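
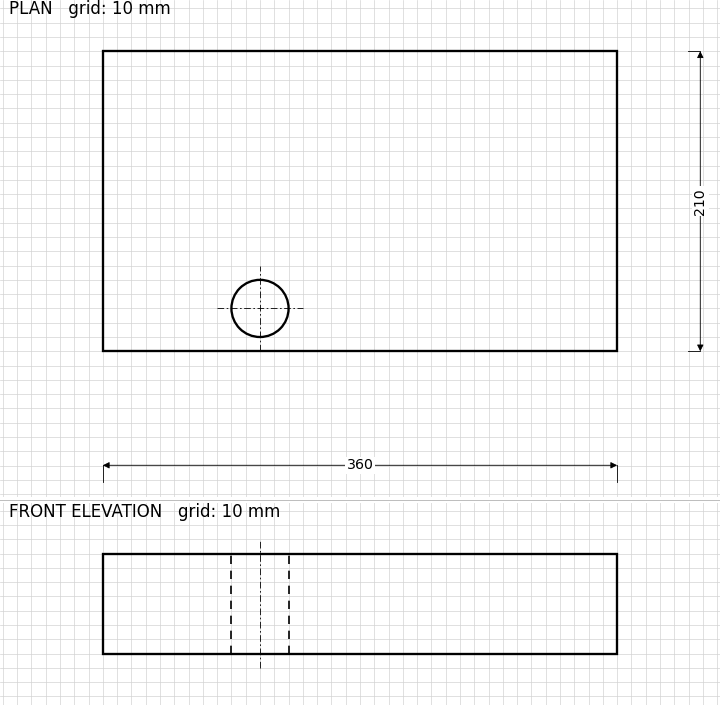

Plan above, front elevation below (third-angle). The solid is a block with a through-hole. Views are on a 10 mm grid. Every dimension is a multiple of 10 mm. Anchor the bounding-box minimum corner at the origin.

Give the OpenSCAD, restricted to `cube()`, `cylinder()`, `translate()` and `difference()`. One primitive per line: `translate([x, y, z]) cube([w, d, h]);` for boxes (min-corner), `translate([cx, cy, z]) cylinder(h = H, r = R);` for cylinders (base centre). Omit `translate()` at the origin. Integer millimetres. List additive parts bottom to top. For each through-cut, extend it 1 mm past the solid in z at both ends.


difference() {
  cube([360, 210, 70]);
  translate([110, 30, -1]) cylinder(h = 72, r = 20);
}


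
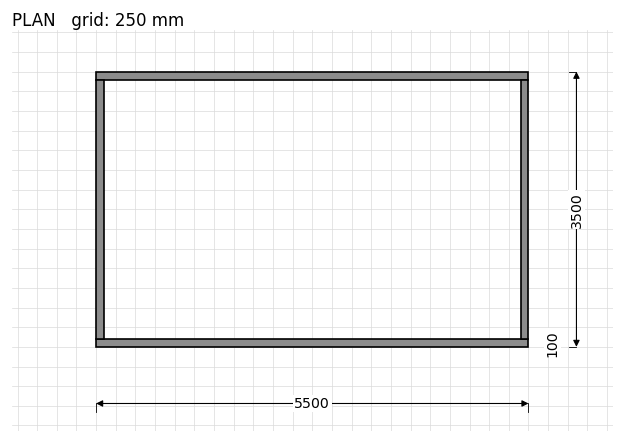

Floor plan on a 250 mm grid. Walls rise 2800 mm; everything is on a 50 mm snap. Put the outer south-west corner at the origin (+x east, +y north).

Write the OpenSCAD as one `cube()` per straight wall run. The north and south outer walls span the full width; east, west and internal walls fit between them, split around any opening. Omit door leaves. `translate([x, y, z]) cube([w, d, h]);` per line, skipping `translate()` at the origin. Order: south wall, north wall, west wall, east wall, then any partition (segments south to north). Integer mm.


cube([5500, 100, 2800]);
translate([0, 3400, 0]) cube([5500, 100, 2800]);
translate([0, 100, 0]) cube([100, 3300, 2800]);
translate([5400, 100, 0]) cube([100, 3300, 2800]);


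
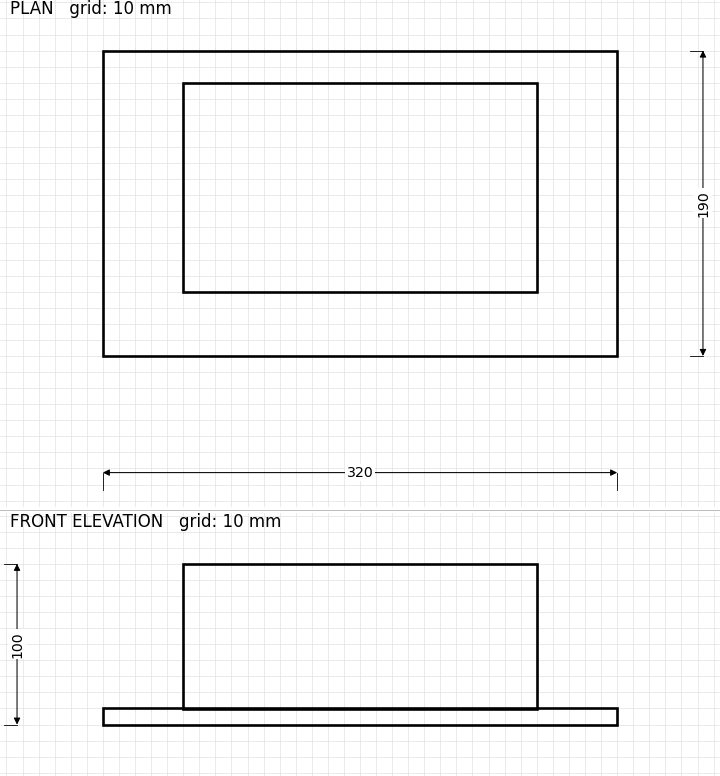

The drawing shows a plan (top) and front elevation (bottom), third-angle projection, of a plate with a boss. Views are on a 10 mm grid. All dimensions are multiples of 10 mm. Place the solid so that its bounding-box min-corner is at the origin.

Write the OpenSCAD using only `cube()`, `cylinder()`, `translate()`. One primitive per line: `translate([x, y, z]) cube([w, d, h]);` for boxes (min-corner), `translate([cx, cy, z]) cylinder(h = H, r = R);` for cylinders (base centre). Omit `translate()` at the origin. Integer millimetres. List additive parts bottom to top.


cube([320, 190, 10]);
translate([50, 40, 10]) cube([220, 130, 90]);


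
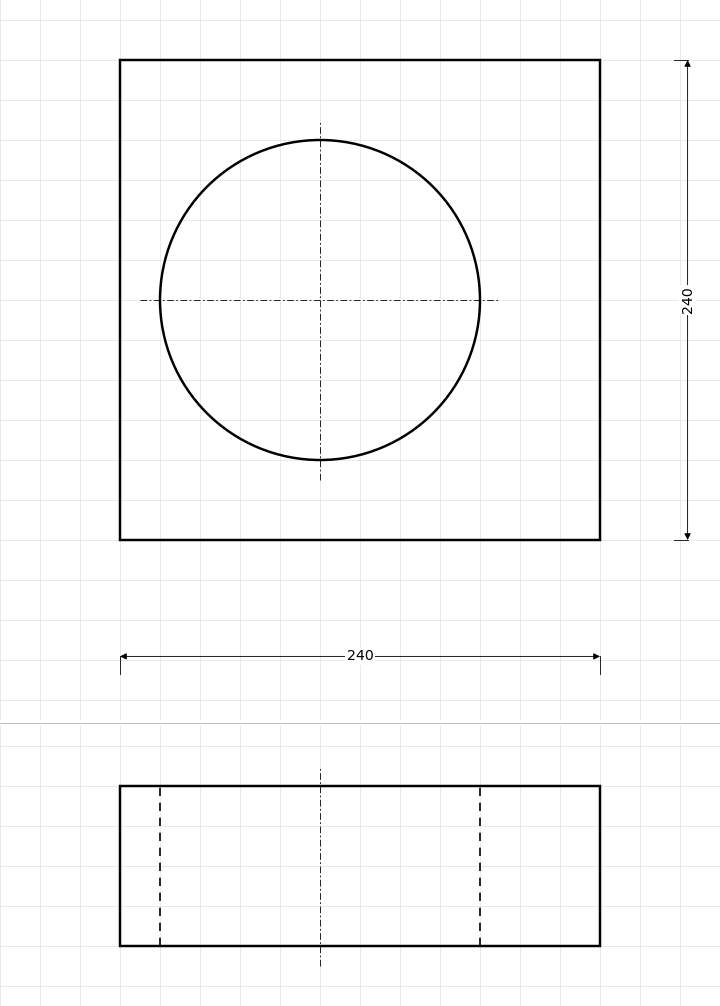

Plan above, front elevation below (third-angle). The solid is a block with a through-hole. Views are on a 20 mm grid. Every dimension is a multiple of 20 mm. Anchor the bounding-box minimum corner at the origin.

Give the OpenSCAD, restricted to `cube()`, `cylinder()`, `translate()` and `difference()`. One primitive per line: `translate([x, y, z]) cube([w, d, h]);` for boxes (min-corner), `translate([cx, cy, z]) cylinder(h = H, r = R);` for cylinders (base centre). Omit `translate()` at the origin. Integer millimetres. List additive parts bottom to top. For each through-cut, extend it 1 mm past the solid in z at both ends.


difference() {
  cube([240, 240, 80]);
  translate([100, 120, -1]) cylinder(h = 82, r = 80);
}


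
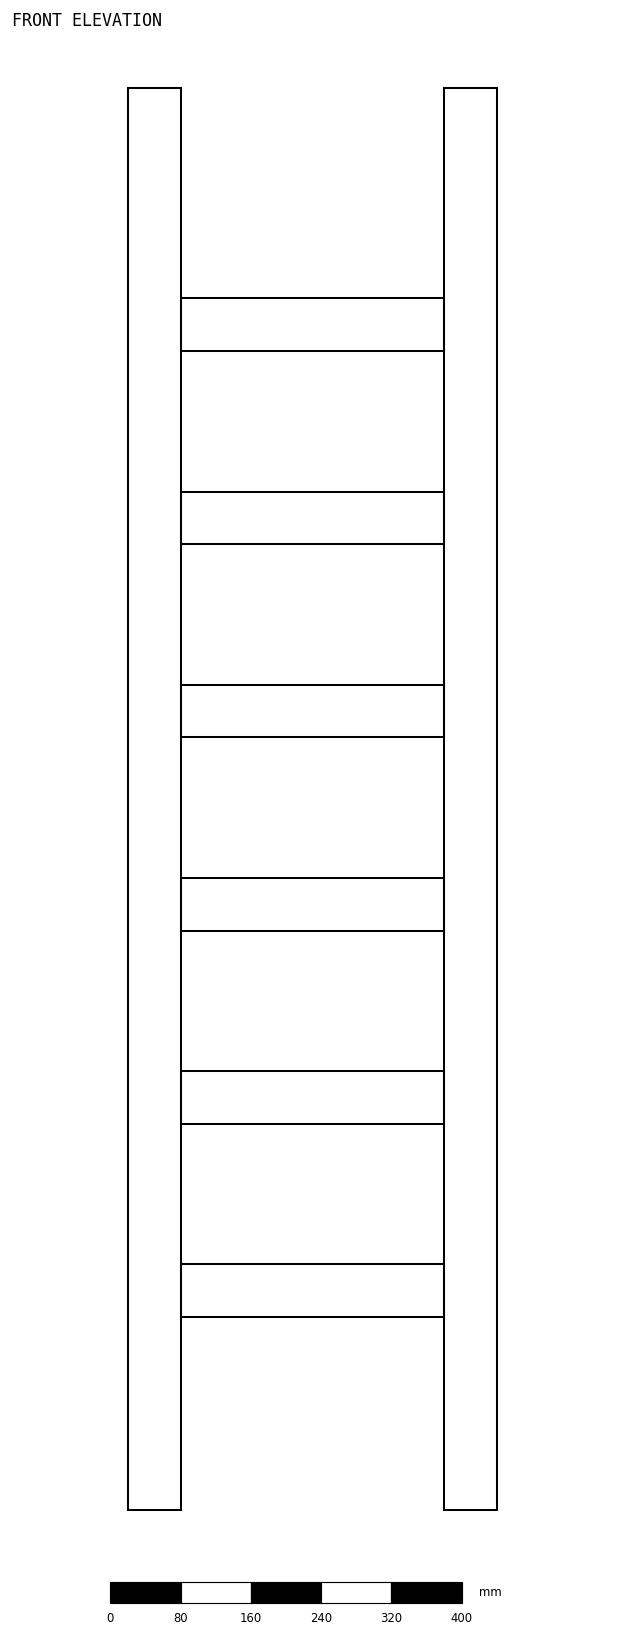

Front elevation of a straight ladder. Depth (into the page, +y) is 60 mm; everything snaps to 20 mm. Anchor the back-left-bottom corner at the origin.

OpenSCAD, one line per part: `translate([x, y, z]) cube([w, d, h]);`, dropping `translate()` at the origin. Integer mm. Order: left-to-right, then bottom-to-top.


cube([60, 60, 1620]);
translate([60, 0, 220]) cube([300, 60, 60]);
translate([60, 0, 440]) cube([300, 60, 60]);
translate([60, 0, 660]) cube([300, 60, 60]);
translate([60, 0, 880]) cube([300, 60, 60]);
translate([60, 0, 1100]) cube([300, 60, 60]);
translate([60, 0, 1320]) cube([300, 60, 60]);
translate([360, 0, 0]) cube([60, 60, 1620]);


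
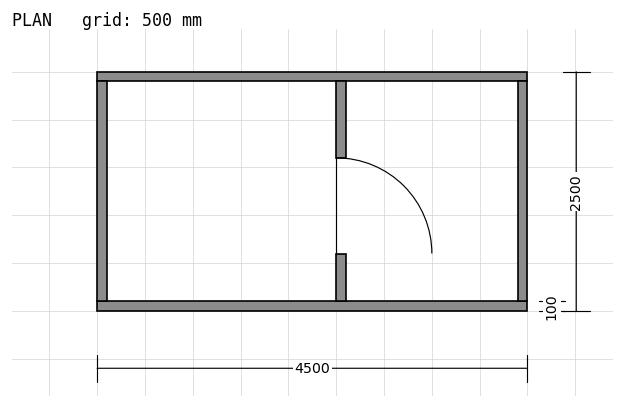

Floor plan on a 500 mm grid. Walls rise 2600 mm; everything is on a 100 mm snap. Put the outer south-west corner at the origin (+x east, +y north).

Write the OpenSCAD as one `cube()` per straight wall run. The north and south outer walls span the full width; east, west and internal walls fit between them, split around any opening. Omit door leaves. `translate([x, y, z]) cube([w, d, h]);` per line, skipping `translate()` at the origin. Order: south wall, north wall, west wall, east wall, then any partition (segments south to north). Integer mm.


cube([4500, 100, 2600]);
translate([0, 2400, 0]) cube([4500, 100, 2600]);
translate([0, 100, 0]) cube([100, 2300, 2600]);
translate([4400, 100, 0]) cube([100, 2300, 2600]);
translate([2500, 100, 0]) cube([100, 500, 2600]);
translate([2500, 1600, 0]) cube([100, 800, 2600]);


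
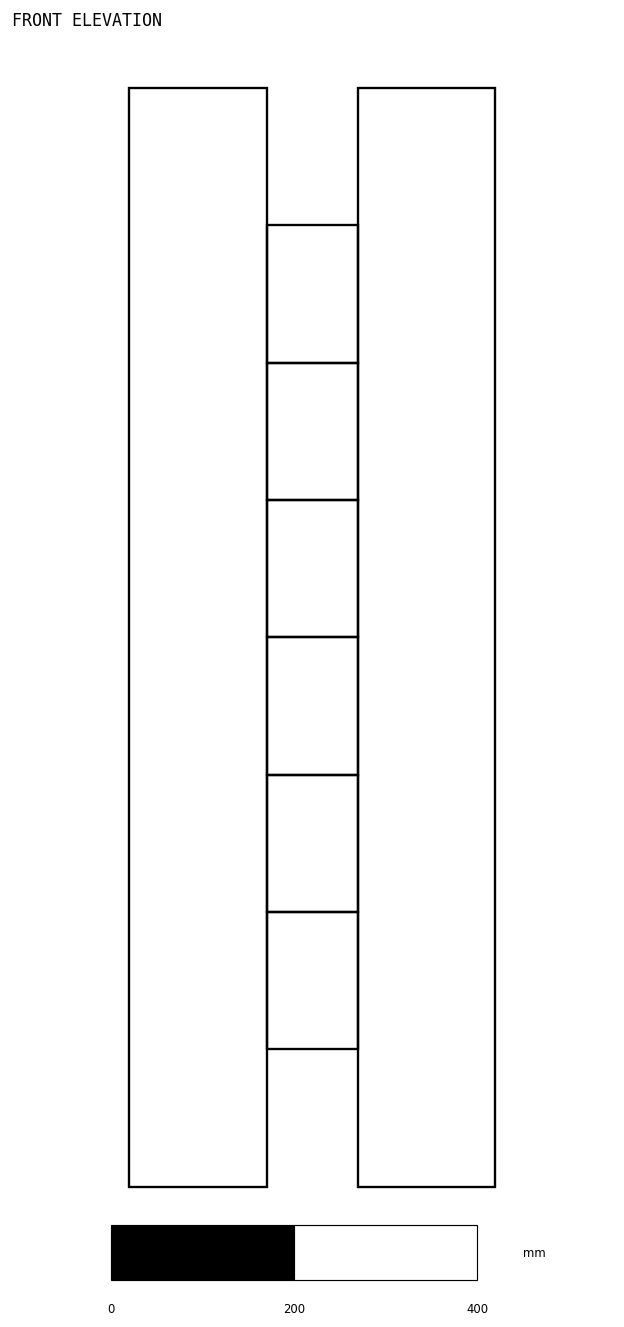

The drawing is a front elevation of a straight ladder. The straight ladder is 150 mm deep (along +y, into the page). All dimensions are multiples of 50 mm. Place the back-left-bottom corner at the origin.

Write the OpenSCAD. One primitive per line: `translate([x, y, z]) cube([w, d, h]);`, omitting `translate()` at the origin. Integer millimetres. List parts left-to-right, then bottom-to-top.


cube([150, 150, 1200]);
translate([150, 0, 150]) cube([100, 150, 150]);
translate([150, 0, 300]) cube([100, 150, 150]);
translate([150, 0, 450]) cube([100, 150, 150]);
translate([150, 0, 600]) cube([100, 150, 150]);
translate([150, 0, 750]) cube([100, 150, 150]);
translate([150, 0, 900]) cube([100, 150, 150]);
translate([250, 0, 0]) cube([150, 150, 1200]);


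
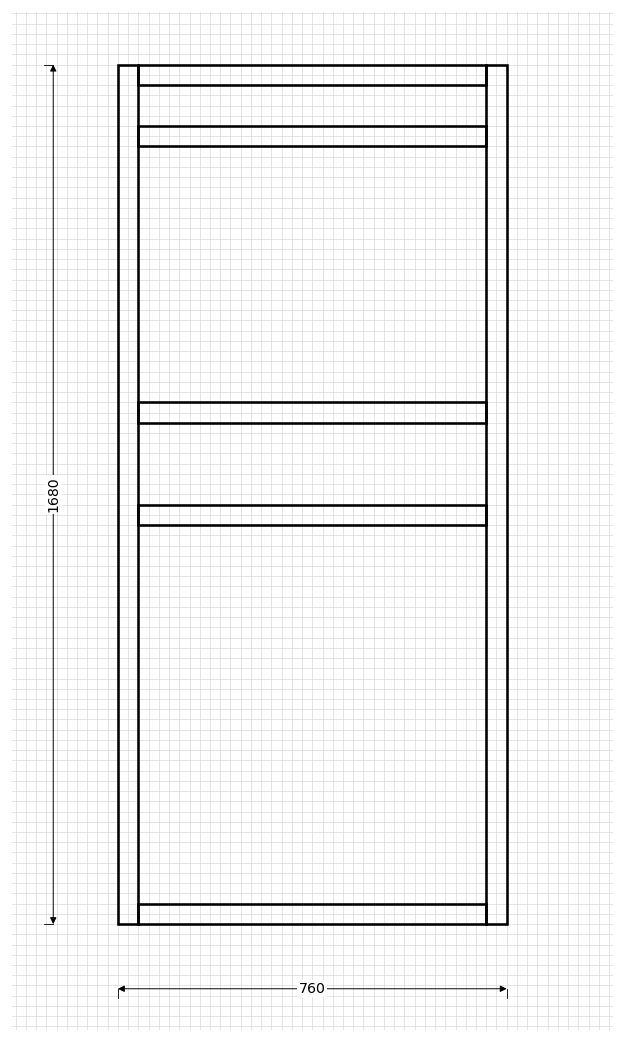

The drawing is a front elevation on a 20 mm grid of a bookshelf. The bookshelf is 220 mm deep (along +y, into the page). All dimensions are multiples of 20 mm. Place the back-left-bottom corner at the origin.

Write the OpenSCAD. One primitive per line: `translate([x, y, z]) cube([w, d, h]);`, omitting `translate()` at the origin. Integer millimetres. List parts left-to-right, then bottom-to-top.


cube([40, 220, 1680]);
translate([40, 0, 0]) cube([680, 220, 40]);
translate([40, 0, 780]) cube([680, 220, 40]);
translate([40, 0, 980]) cube([680, 220, 40]);
translate([40, 0, 1520]) cube([680, 220, 40]);
translate([40, 0, 1640]) cube([680, 220, 40]);
translate([720, 0, 0]) cube([40, 220, 1680]);


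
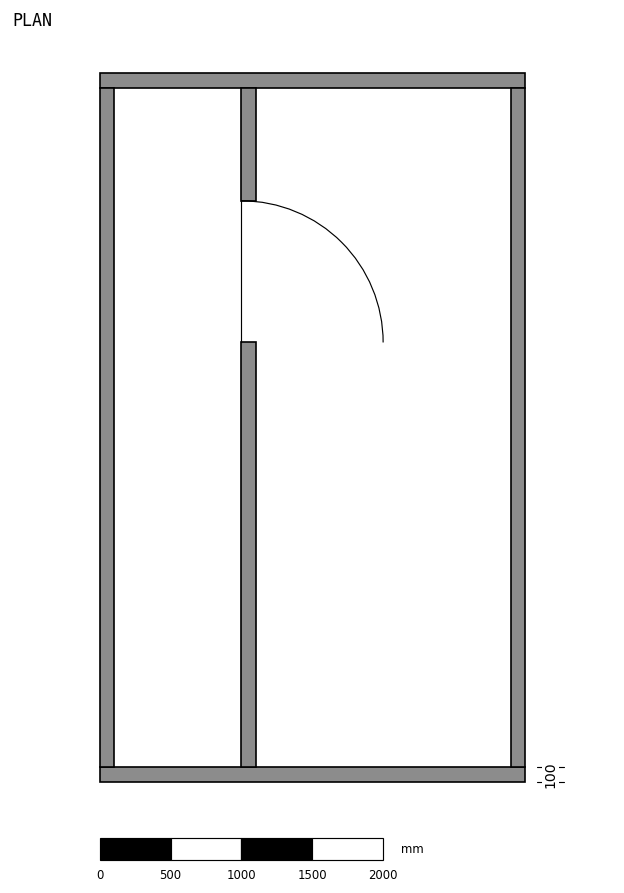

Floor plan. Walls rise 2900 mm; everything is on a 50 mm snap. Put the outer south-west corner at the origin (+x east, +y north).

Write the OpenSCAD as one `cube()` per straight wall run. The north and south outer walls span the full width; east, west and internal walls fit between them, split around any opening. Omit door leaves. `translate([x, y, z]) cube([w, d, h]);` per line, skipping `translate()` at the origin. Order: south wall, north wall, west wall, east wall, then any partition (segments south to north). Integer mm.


cube([3000, 100, 2900]);
translate([0, 4900, 0]) cube([3000, 100, 2900]);
translate([0, 100, 0]) cube([100, 4800, 2900]);
translate([2900, 100, 0]) cube([100, 4800, 2900]);
translate([1000, 100, 0]) cube([100, 3000, 2900]);
translate([1000, 4100, 0]) cube([100, 800, 2900]);


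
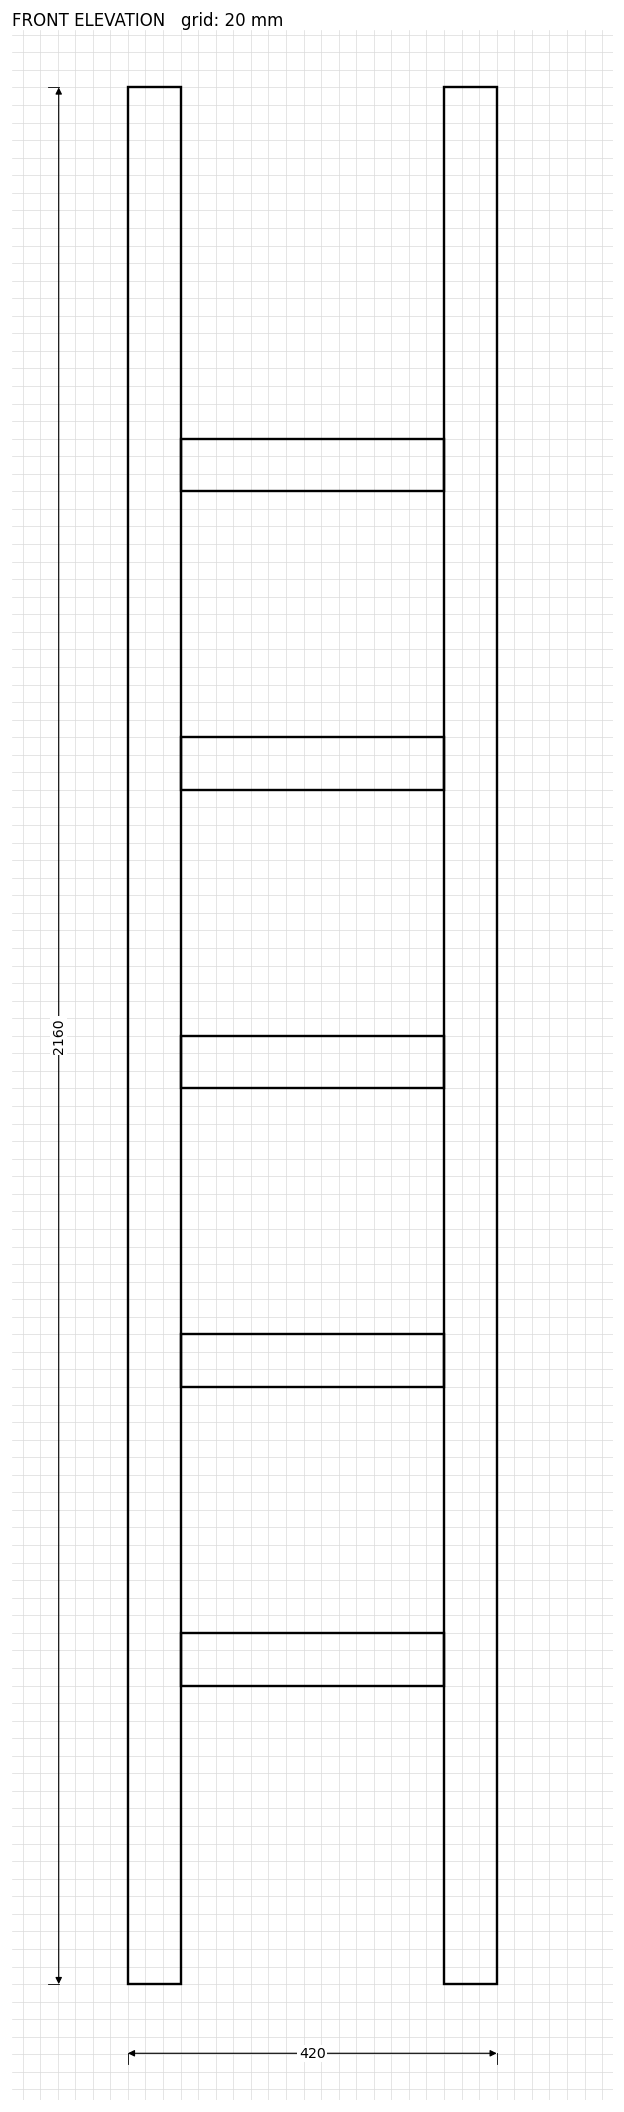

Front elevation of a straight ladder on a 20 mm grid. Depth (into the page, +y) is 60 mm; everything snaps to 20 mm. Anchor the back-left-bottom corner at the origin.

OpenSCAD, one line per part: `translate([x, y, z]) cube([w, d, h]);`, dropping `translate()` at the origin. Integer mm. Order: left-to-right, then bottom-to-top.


cube([60, 60, 2160]);
translate([60, 0, 340]) cube([300, 60, 60]);
translate([60, 0, 680]) cube([300, 60, 60]);
translate([60, 0, 1020]) cube([300, 60, 60]);
translate([60, 0, 1360]) cube([300, 60, 60]);
translate([60, 0, 1700]) cube([300, 60, 60]);
translate([360, 0, 0]) cube([60, 60, 2160]);


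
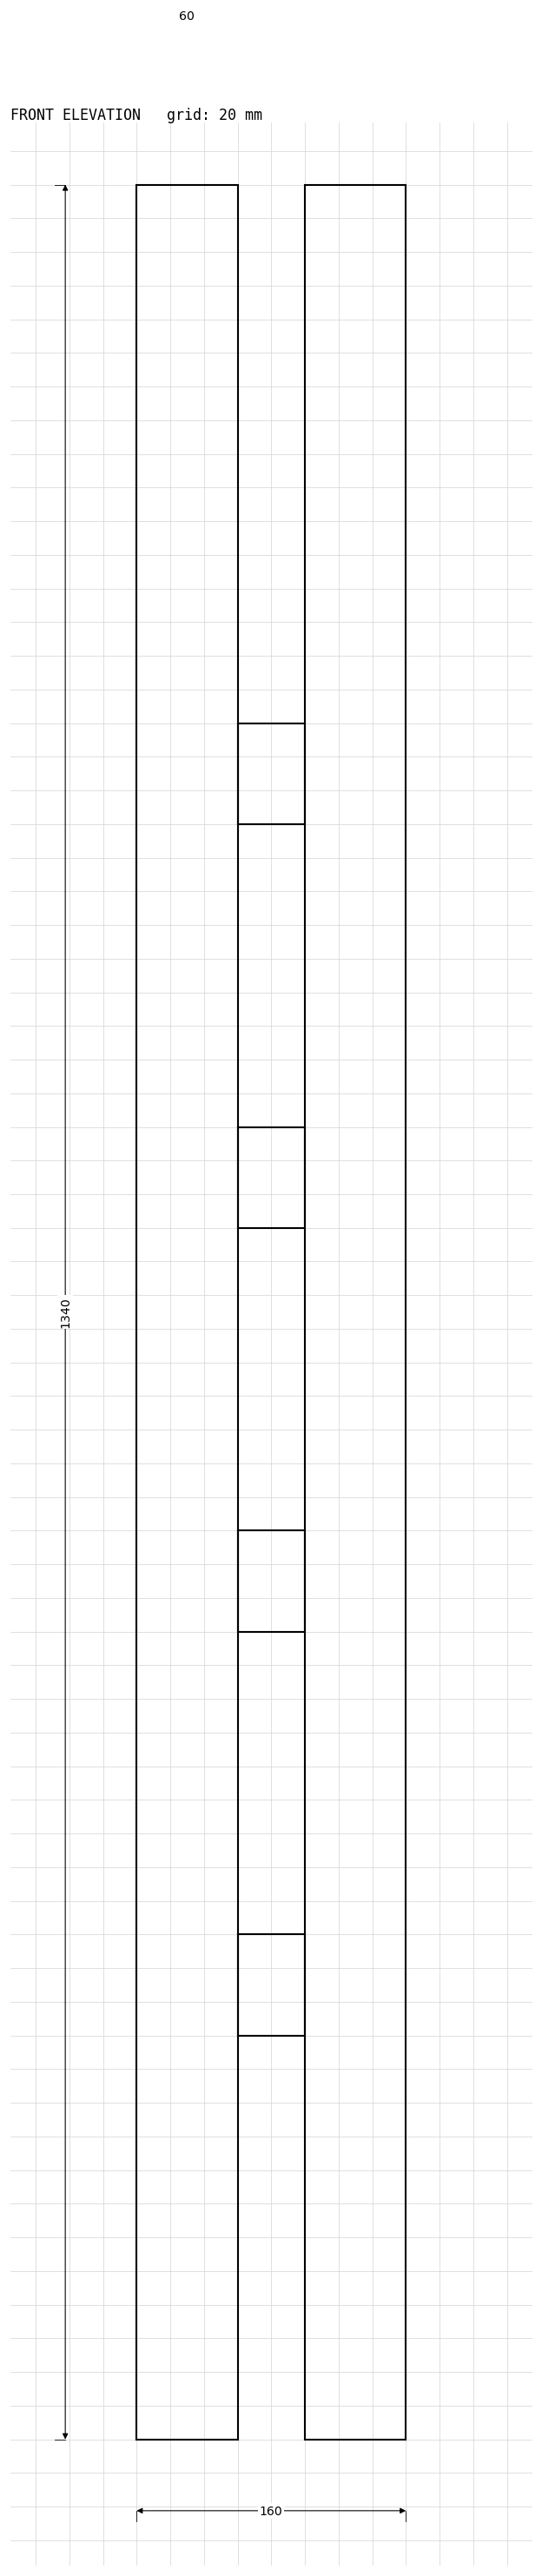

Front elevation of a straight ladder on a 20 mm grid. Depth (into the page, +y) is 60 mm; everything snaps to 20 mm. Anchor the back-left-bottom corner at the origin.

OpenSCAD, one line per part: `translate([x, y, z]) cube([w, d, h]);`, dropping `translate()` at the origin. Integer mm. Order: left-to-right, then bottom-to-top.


cube([60, 60, 1340]);
translate([60, 0, 240]) cube([40, 60, 60]);
translate([60, 0, 480]) cube([40, 60, 60]);
translate([60, 0, 720]) cube([40, 60, 60]);
translate([60, 0, 960]) cube([40, 60, 60]);
translate([100, 0, 0]) cube([60, 60, 1340]);


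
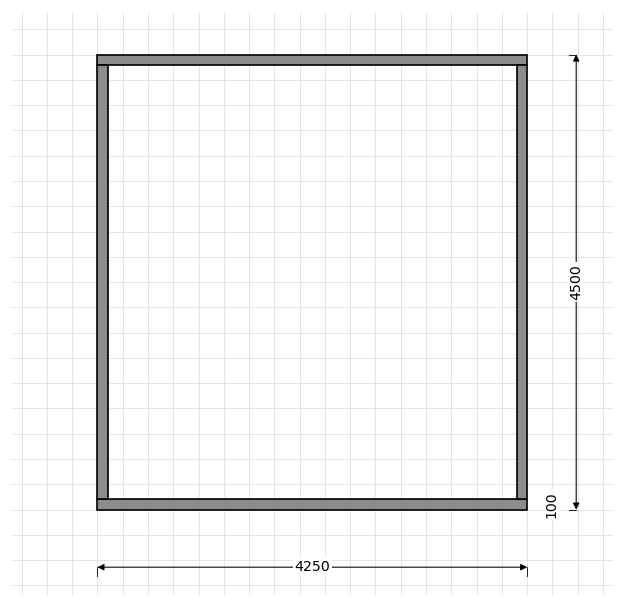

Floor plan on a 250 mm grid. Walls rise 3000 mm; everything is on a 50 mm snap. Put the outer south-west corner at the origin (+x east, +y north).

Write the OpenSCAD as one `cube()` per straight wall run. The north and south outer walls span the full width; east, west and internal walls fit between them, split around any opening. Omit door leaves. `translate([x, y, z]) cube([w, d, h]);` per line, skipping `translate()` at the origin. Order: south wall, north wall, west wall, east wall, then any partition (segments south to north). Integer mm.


cube([4250, 100, 3000]);
translate([0, 4400, 0]) cube([4250, 100, 3000]);
translate([0, 100, 0]) cube([100, 4300, 3000]);
translate([4150, 100, 0]) cube([100, 4300, 3000]);


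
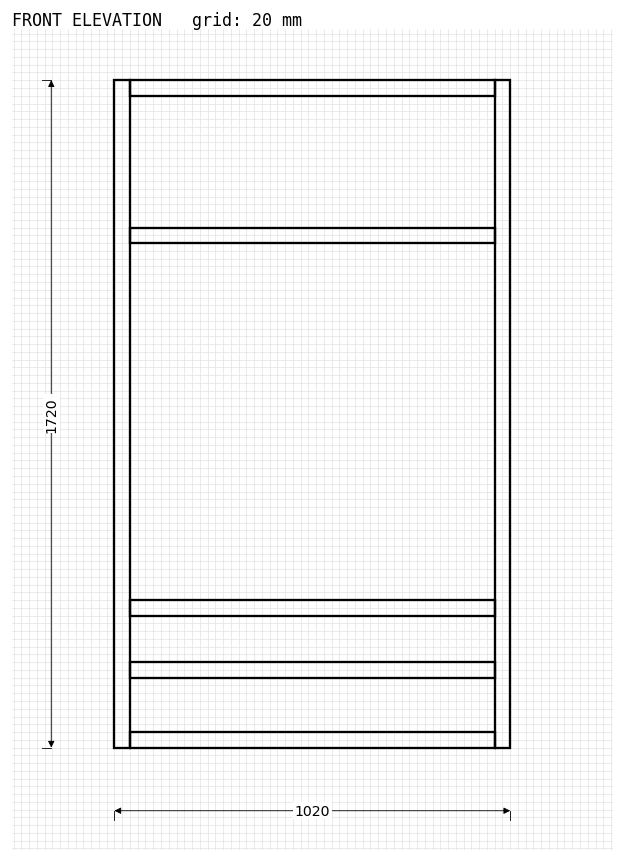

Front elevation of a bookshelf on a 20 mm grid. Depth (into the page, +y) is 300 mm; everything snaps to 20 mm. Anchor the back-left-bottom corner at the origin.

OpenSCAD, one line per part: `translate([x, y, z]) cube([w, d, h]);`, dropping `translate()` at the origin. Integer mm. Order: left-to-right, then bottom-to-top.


cube([40, 300, 1720]);
translate([40, 0, 0]) cube([940, 300, 40]);
translate([40, 0, 180]) cube([940, 300, 40]);
translate([40, 0, 340]) cube([940, 300, 40]);
translate([40, 0, 1300]) cube([940, 300, 40]);
translate([40, 0, 1680]) cube([940, 300, 40]);
translate([980, 0, 0]) cube([40, 300, 1720]);


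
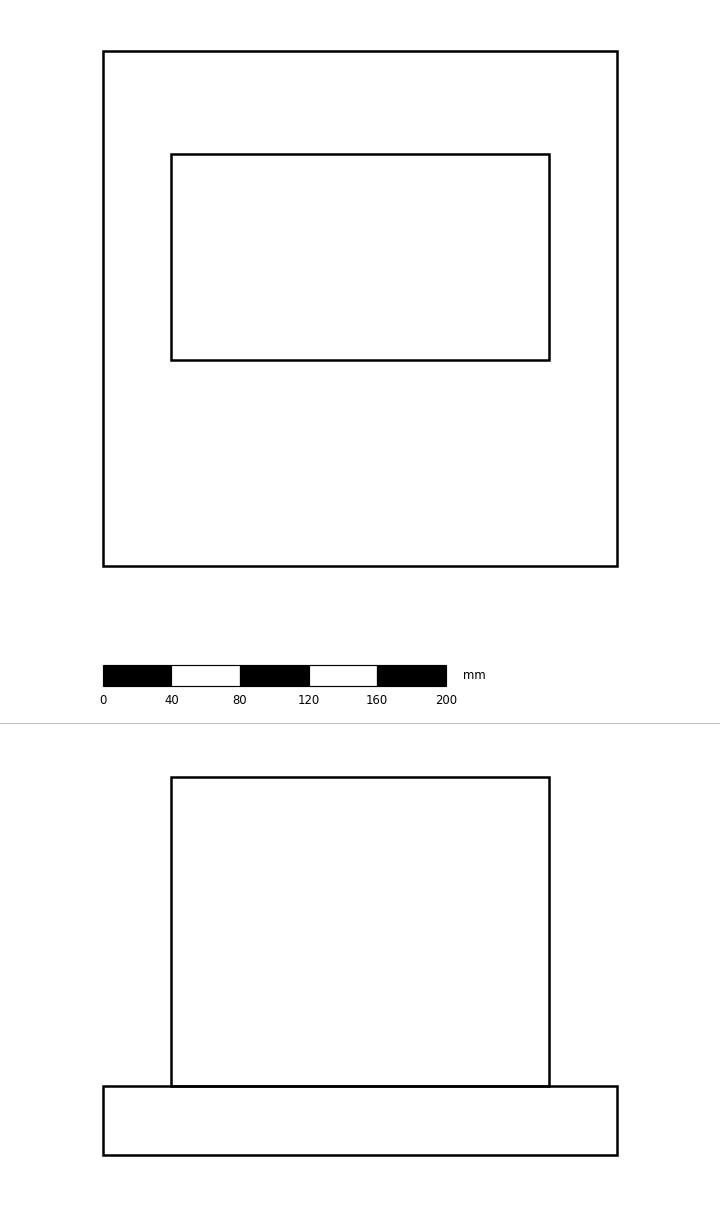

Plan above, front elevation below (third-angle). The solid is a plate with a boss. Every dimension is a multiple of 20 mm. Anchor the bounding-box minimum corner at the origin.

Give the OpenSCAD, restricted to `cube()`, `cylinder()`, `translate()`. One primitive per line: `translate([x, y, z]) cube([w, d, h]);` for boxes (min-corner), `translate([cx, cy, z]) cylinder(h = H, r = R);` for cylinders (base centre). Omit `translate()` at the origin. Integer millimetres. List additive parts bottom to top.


cube([300, 300, 40]);
translate([40, 120, 40]) cube([220, 120, 180]);


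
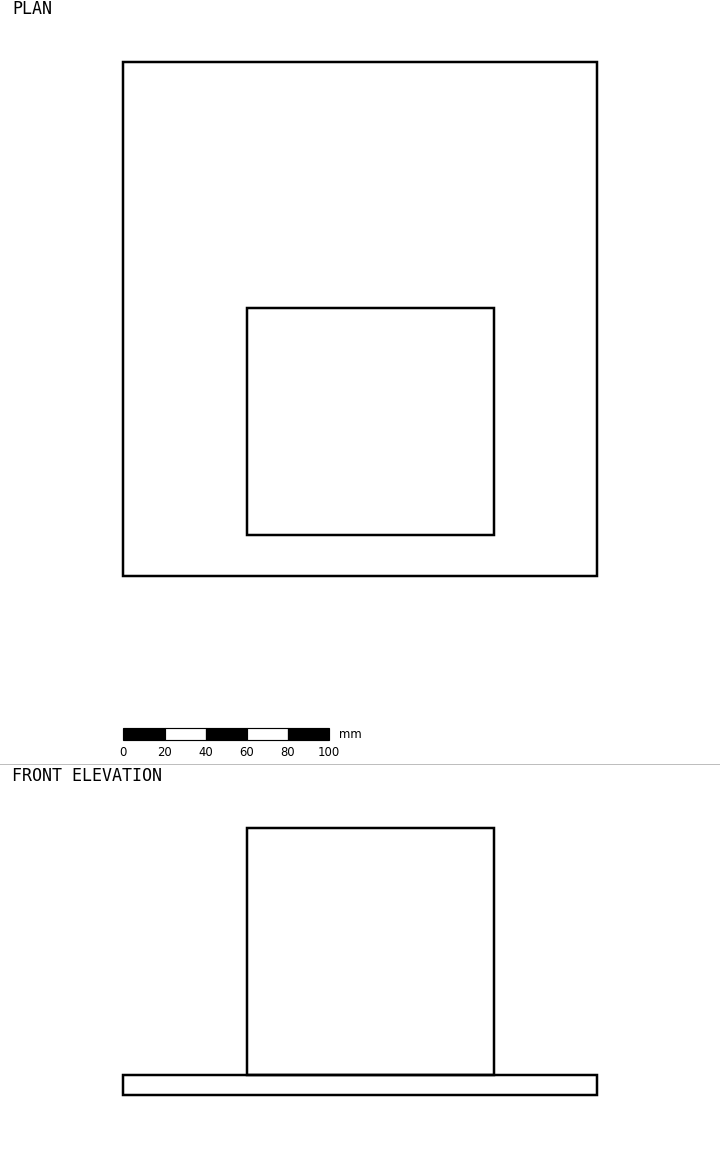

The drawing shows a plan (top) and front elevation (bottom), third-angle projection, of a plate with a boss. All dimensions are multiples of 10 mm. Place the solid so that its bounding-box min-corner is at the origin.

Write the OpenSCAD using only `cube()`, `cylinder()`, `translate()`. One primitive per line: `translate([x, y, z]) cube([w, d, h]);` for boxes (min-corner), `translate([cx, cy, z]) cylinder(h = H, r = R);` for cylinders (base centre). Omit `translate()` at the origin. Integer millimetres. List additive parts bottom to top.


cube([230, 250, 10]);
translate([60, 20, 10]) cube([120, 110, 120]);


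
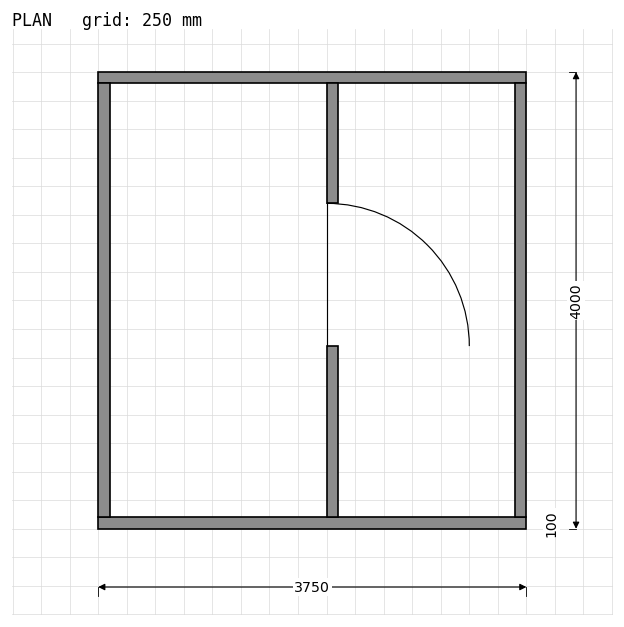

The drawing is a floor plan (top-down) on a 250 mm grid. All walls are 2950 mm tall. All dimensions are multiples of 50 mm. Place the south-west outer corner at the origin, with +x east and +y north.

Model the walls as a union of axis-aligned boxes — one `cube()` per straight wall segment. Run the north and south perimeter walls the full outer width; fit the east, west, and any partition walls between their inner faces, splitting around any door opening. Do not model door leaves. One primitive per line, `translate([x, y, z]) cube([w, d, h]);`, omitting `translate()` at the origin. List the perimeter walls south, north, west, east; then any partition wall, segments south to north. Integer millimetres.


cube([3750, 100, 2950]);
translate([0, 3900, 0]) cube([3750, 100, 2950]);
translate([0, 100, 0]) cube([100, 3800, 2950]);
translate([3650, 100, 0]) cube([100, 3800, 2950]);
translate([2000, 100, 0]) cube([100, 1500, 2950]);
translate([2000, 2850, 0]) cube([100, 1050, 2950]);


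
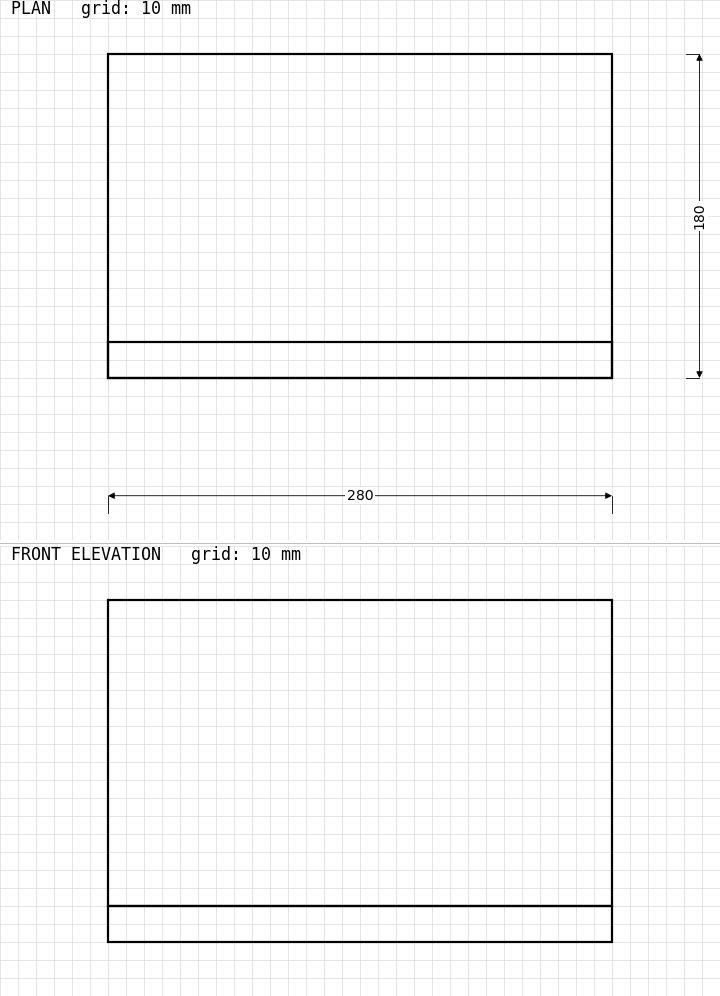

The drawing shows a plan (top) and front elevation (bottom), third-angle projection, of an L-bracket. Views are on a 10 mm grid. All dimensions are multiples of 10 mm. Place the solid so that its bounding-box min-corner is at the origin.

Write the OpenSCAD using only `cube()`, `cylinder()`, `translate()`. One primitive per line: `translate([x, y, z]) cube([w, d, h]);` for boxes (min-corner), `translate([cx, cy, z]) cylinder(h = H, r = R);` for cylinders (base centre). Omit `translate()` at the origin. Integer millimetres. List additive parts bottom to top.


cube([280, 180, 20]);
translate([0, 0, 20]) cube([280, 20, 170]);


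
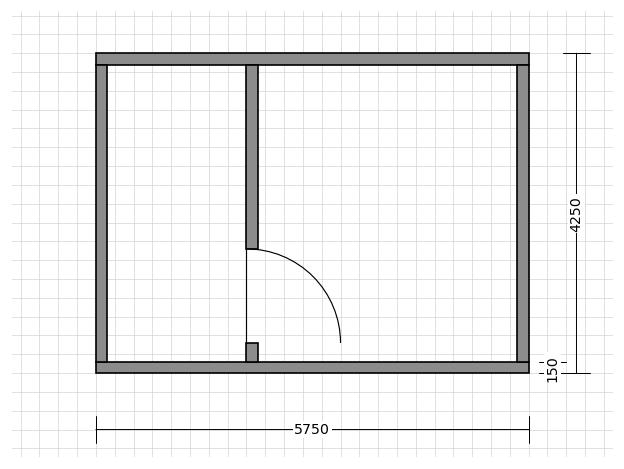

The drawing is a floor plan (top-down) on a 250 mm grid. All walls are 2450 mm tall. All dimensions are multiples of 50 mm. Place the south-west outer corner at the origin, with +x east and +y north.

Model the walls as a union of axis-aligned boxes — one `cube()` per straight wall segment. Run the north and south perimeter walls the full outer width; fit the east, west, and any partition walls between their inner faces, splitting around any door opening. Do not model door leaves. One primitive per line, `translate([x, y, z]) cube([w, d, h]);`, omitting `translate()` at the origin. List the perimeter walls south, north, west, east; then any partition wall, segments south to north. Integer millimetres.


cube([5750, 150, 2450]);
translate([0, 4100, 0]) cube([5750, 150, 2450]);
translate([0, 150, 0]) cube([150, 3950, 2450]);
translate([5600, 150, 0]) cube([150, 3950, 2450]);
translate([2000, 150, 0]) cube([150, 250, 2450]);
translate([2000, 1650, 0]) cube([150, 2450, 2450]);


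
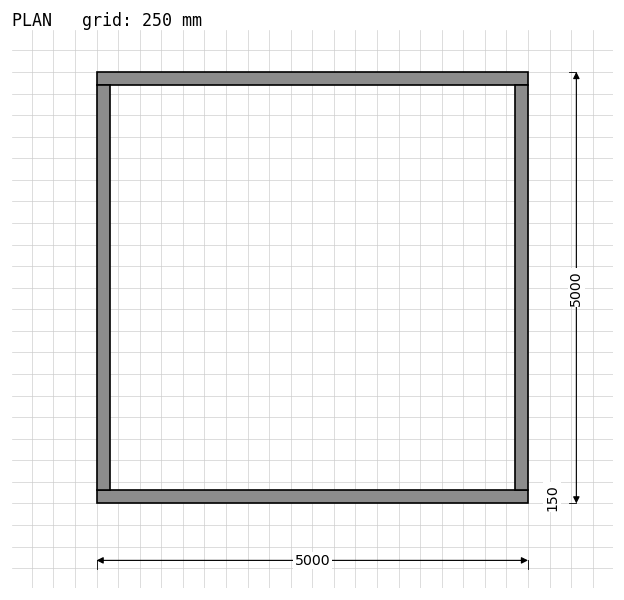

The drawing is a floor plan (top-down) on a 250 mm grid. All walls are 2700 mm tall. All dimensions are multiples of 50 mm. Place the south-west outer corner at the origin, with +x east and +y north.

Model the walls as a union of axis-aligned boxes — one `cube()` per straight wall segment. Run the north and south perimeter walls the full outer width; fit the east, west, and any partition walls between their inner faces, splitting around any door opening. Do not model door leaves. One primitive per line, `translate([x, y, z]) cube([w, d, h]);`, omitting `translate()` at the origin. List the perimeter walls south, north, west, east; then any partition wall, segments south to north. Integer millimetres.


cube([5000, 150, 2700]);
translate([0, 4850, 0]) cube([5000, 150, 2700]);
translate([0, 150, 0]) cube([150, 4700, 2700]);
translate([4850, 150, 0]) cube([150, 4700, 2700]);


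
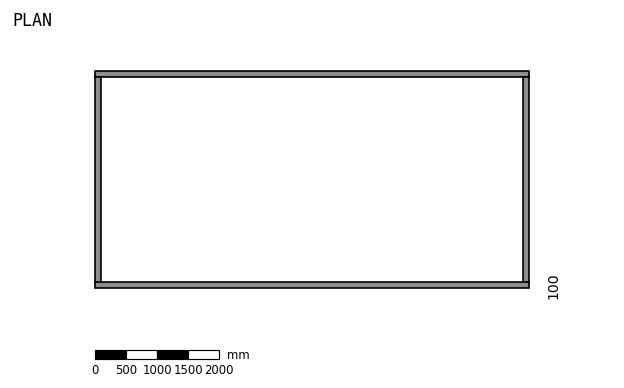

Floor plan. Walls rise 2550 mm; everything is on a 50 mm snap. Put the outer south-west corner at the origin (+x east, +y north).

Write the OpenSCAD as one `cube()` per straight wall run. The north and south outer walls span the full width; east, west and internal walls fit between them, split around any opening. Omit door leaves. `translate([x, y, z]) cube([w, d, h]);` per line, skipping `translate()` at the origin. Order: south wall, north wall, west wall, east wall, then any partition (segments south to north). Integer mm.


cube([7000, 100, 2550]);
translate([0, 3400, 0]) cube([7000, 100, 2550]);
translate([0, 100, 0]) cube([100, 3300, 2550]);
translate([6900, 100, 0]) cube([100, 3300, 2550]);


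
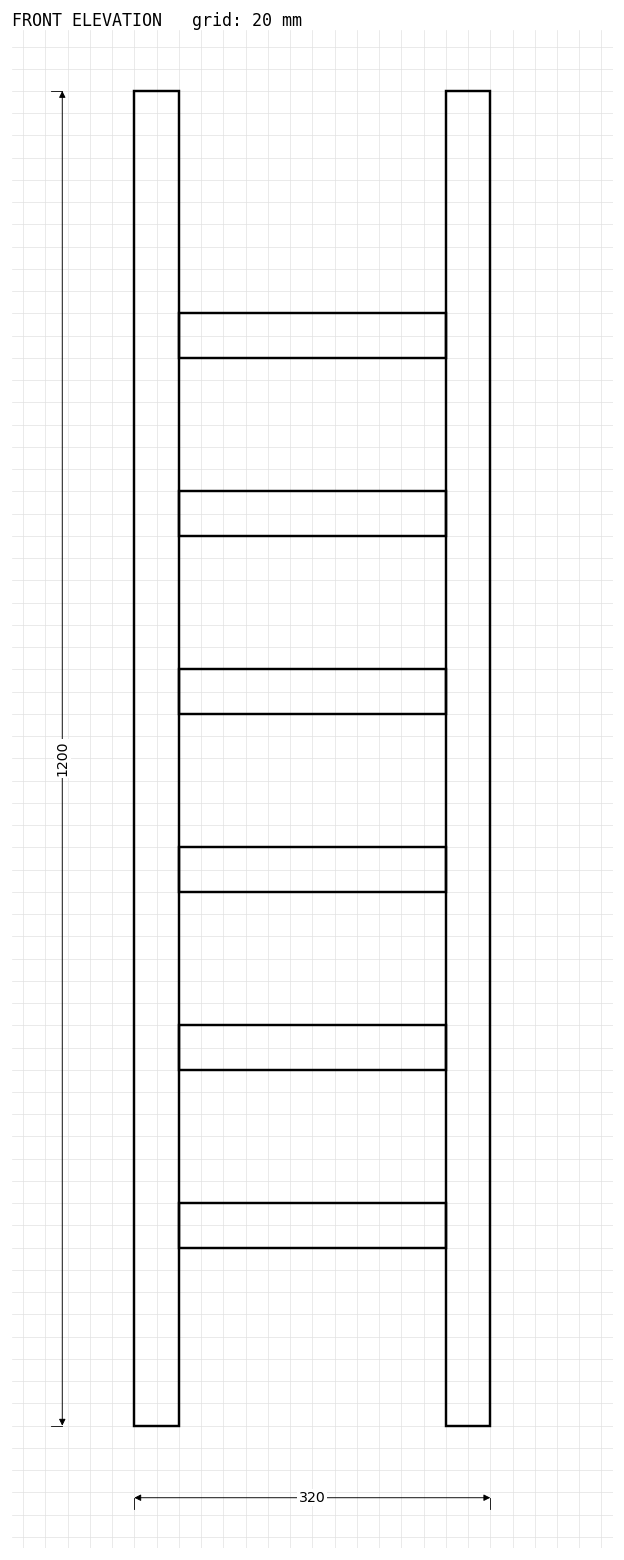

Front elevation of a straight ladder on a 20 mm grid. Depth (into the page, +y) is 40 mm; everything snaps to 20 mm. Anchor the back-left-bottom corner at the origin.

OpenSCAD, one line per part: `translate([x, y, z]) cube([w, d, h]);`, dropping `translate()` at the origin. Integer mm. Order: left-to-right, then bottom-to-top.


cube([40, 40, 1200]);
translate([40, 0, 160]) cube([240, 40, 40]);
translate([40, 0, 320]) cube([240, 40, 40]);
translate([40, 0, 480]) cube([240, 40, 40]);
translate([40, 0, 640]) cube([240, 40, 40]);
translate([40, 0, 800]) cube([240, 40, 40]);
translate([40, 0, 960]) cube([240, 40, 40]);
translate([280, 0, 0]) cube([40, 40, 1200]);


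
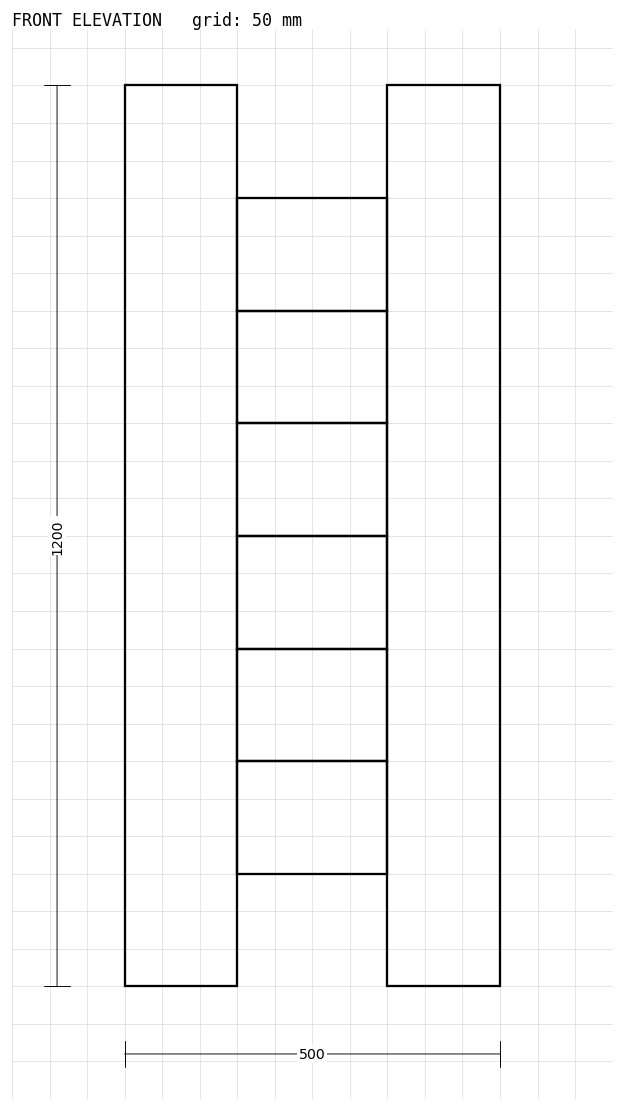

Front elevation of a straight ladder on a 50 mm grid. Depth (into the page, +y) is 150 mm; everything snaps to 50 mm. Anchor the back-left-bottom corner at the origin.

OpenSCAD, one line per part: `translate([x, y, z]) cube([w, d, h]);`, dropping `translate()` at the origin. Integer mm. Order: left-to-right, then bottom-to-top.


cube([150, 150, 1200]);
translate([150, 0, 150]) cube([200, 150, 150]);
translate([150, 0, 300]) cube([200, 150, 150]);
translate([150, 0, 450]) cube([200, 150, 150]);
translate([150, 0, 600]) cube([200, 150, 150]);
translate([150, 0, 750]) cube([200, 150, 150]);
translate([150, 0, 900]) cube([200, 150, 150]);
translate([350, 0, 0]) cube([150, 150, 1200]);


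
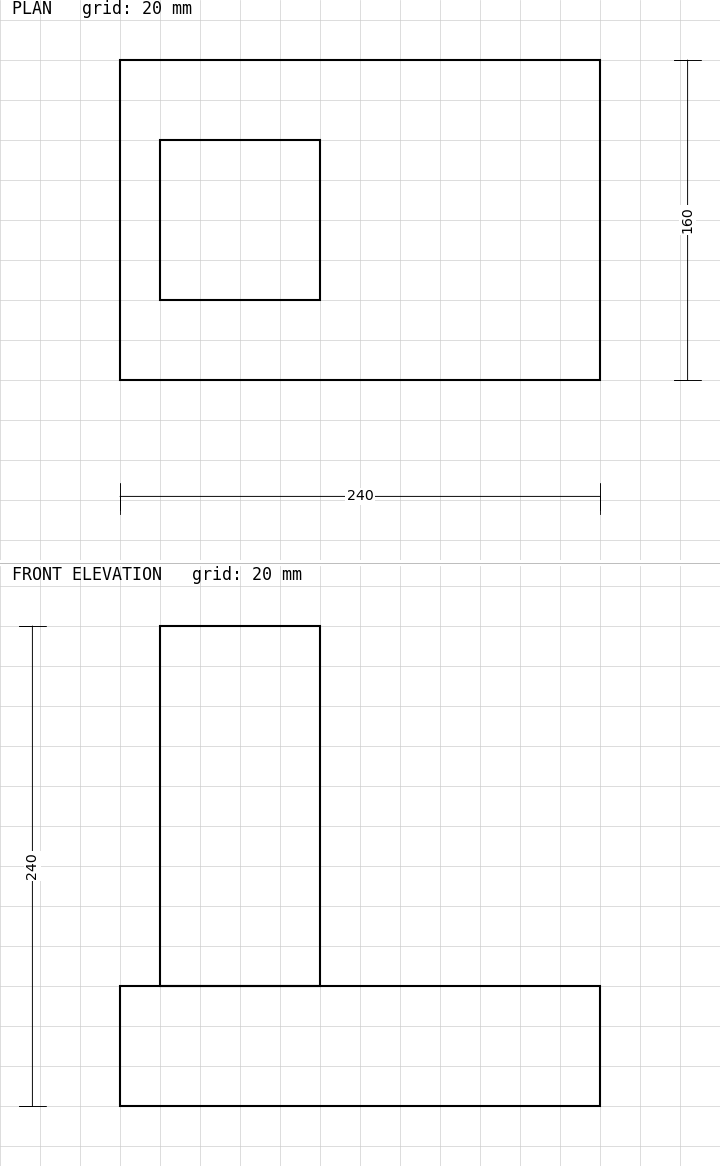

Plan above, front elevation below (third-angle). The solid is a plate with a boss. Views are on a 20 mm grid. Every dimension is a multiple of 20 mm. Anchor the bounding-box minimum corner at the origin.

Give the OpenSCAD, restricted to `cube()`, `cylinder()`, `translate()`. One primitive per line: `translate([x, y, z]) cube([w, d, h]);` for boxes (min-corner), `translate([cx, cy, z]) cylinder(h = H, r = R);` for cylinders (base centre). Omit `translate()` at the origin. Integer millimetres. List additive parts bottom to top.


cube([240, 160, 60]);
translate([20, 40, 60]) cube([80, 80, 180]);


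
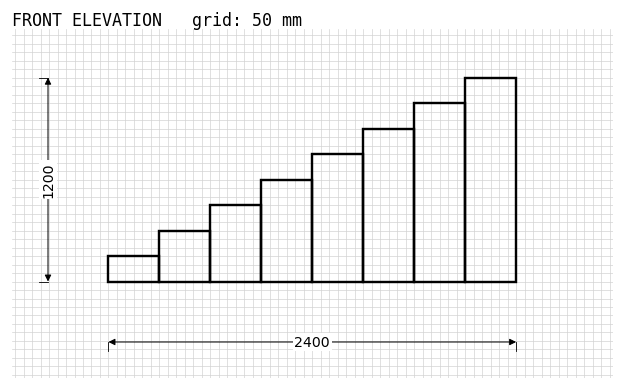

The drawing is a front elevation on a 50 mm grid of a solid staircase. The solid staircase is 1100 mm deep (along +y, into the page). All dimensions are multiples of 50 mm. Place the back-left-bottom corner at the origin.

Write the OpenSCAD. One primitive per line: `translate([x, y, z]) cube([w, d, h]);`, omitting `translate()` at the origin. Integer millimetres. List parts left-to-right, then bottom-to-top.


cube([300, 1100, 150]);
translate([300, 0, 0]) cube([300, 1100, 300]);
translate([600, 0, 0]) cube([300, 1100, 450]);
translate([900, 0, 0]) cube([300, 1100, 600]);
translate([1200, 0, 0]) cube([300, 1100, 750]);
translate([1500, 0, 0]) cube([300, 1100, 900]);
translate([1800, 0, 0]) cube([300, 1100, 1050]);
translate([2100, 0, 0]) cube([300, 1100, 1200]);


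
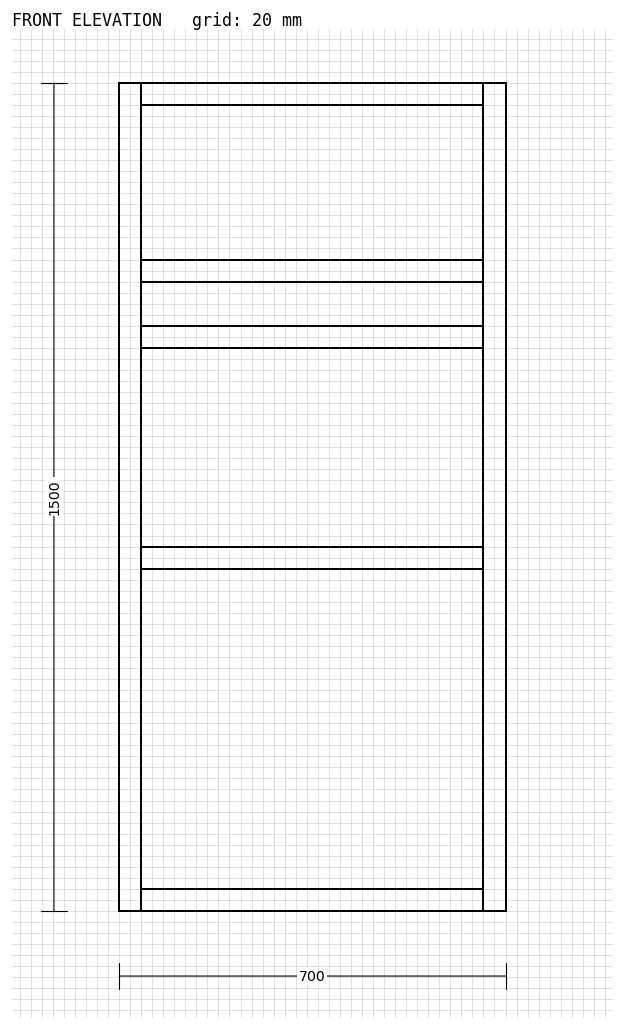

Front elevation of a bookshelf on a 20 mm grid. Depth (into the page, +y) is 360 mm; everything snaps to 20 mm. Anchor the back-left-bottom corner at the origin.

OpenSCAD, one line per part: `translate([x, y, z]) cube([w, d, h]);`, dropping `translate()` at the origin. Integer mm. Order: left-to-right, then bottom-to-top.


cube([40, 360, 1500]);
translate([40, 0, 0]) cube([620, 360, 40]);
translate([40, 0, 620]) cube([620, 360, 40]);
translate([40, 0, 1020]) cube([620, 360, 40]);
translate([40, 0, 1140]) cube([620, 360, 40]);
translate([40, 0, 1460]) cube([620, 360, 40]);
translate([660, 0, 0]) cube([40, 360, 1500]);


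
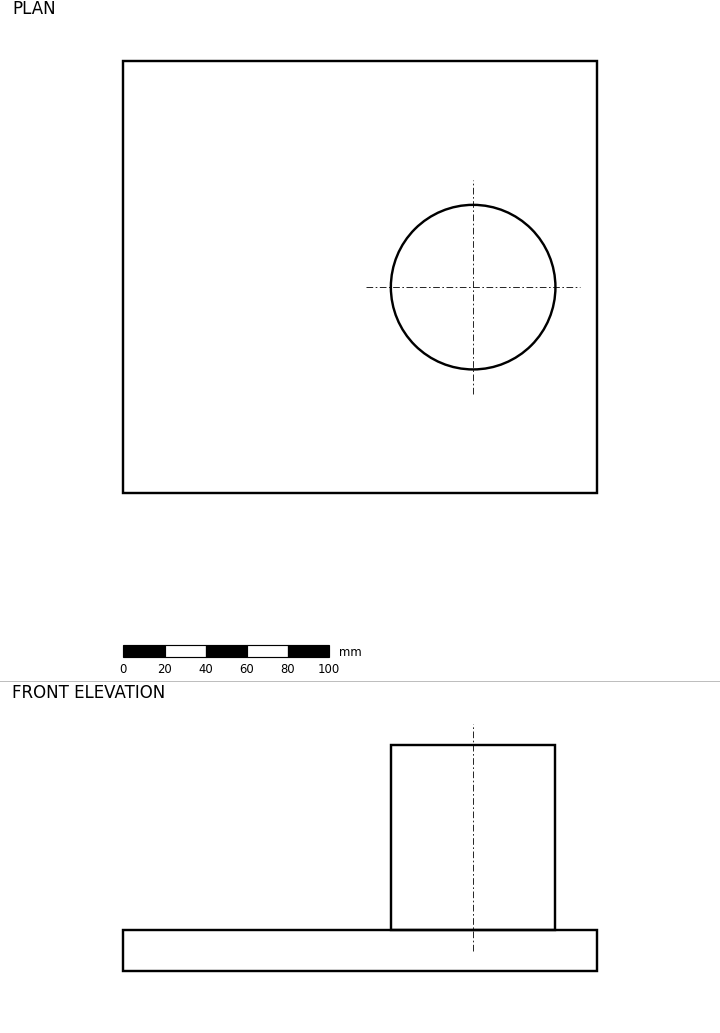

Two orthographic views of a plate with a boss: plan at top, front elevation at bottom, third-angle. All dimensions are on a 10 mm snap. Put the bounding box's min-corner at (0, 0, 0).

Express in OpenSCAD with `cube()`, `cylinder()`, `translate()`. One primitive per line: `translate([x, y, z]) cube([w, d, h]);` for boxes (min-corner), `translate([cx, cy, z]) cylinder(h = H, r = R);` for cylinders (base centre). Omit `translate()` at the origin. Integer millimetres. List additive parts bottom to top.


cube([230, 210, 20]);
translate([170, 100, 20]) cylinder(h = 90, r = 40);


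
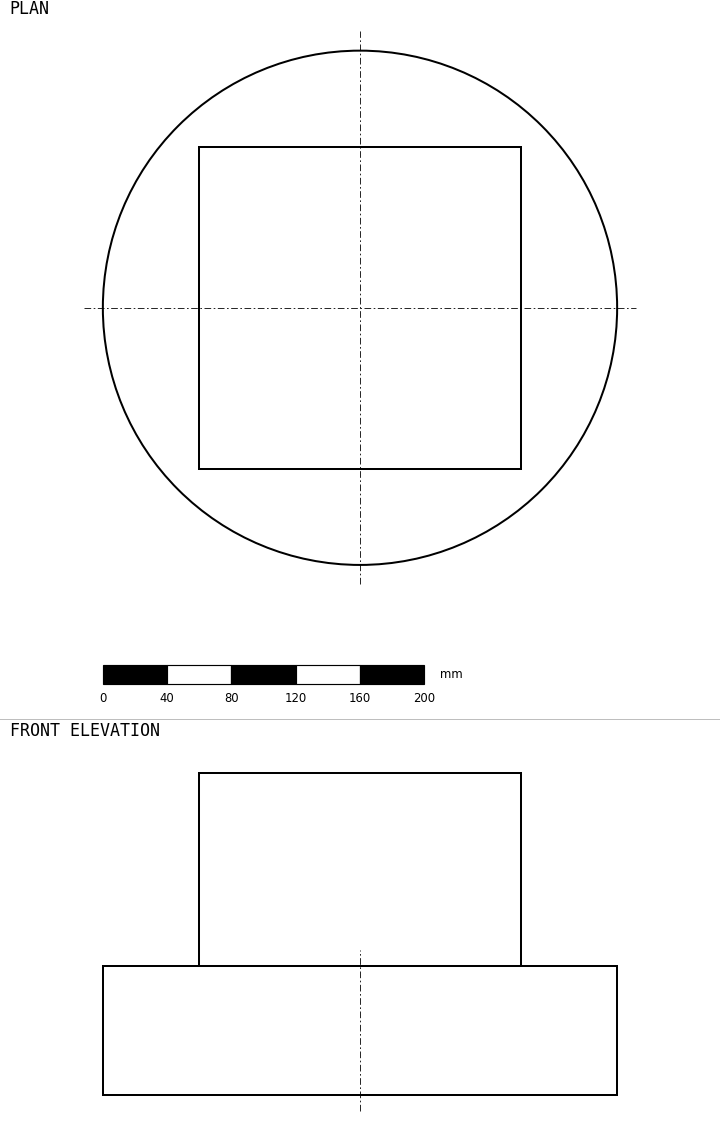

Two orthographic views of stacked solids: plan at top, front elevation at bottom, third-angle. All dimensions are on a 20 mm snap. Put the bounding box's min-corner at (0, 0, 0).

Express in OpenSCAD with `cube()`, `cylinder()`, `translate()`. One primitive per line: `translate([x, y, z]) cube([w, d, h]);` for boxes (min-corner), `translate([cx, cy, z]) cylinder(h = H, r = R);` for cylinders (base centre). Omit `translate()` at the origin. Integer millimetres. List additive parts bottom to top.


translate([160, 160, 0]) cylinder(h = 80, r = 160);
translate([60, 60, 80]) cube([200, 200, 120]);


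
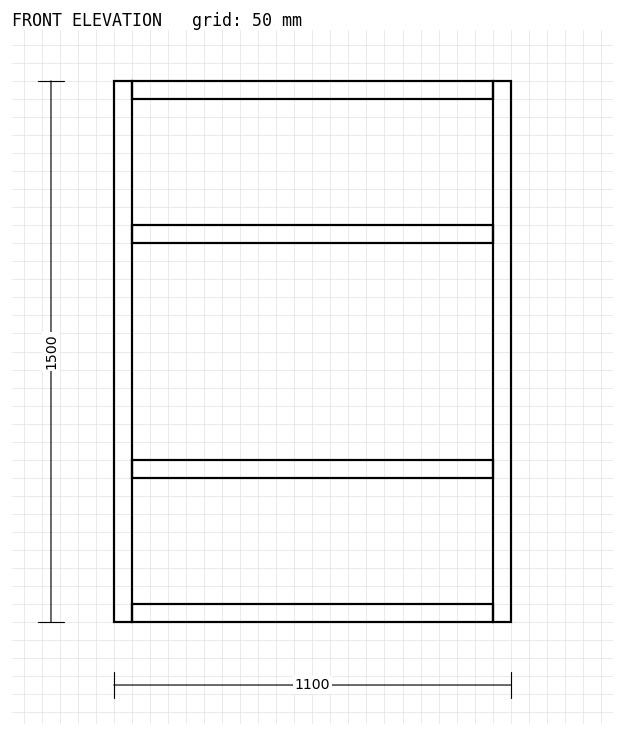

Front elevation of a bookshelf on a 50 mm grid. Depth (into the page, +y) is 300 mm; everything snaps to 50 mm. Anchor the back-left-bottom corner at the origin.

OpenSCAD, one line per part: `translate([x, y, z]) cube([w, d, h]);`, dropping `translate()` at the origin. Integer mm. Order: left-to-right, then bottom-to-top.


cube([50, 300, 1500]);
translate([50, 0, 0]) cube([1000, 300, 50]);
translate([50, 0, 400]) cube([1000, 300, 50]);
translate([50, 0, 1050]) cube([1000, 300, 50]);
translate([50, 0, 1450]) cube([1000, 300, 50]);
translate([1050, 0, 0]) cube([50, 300, 1500]);


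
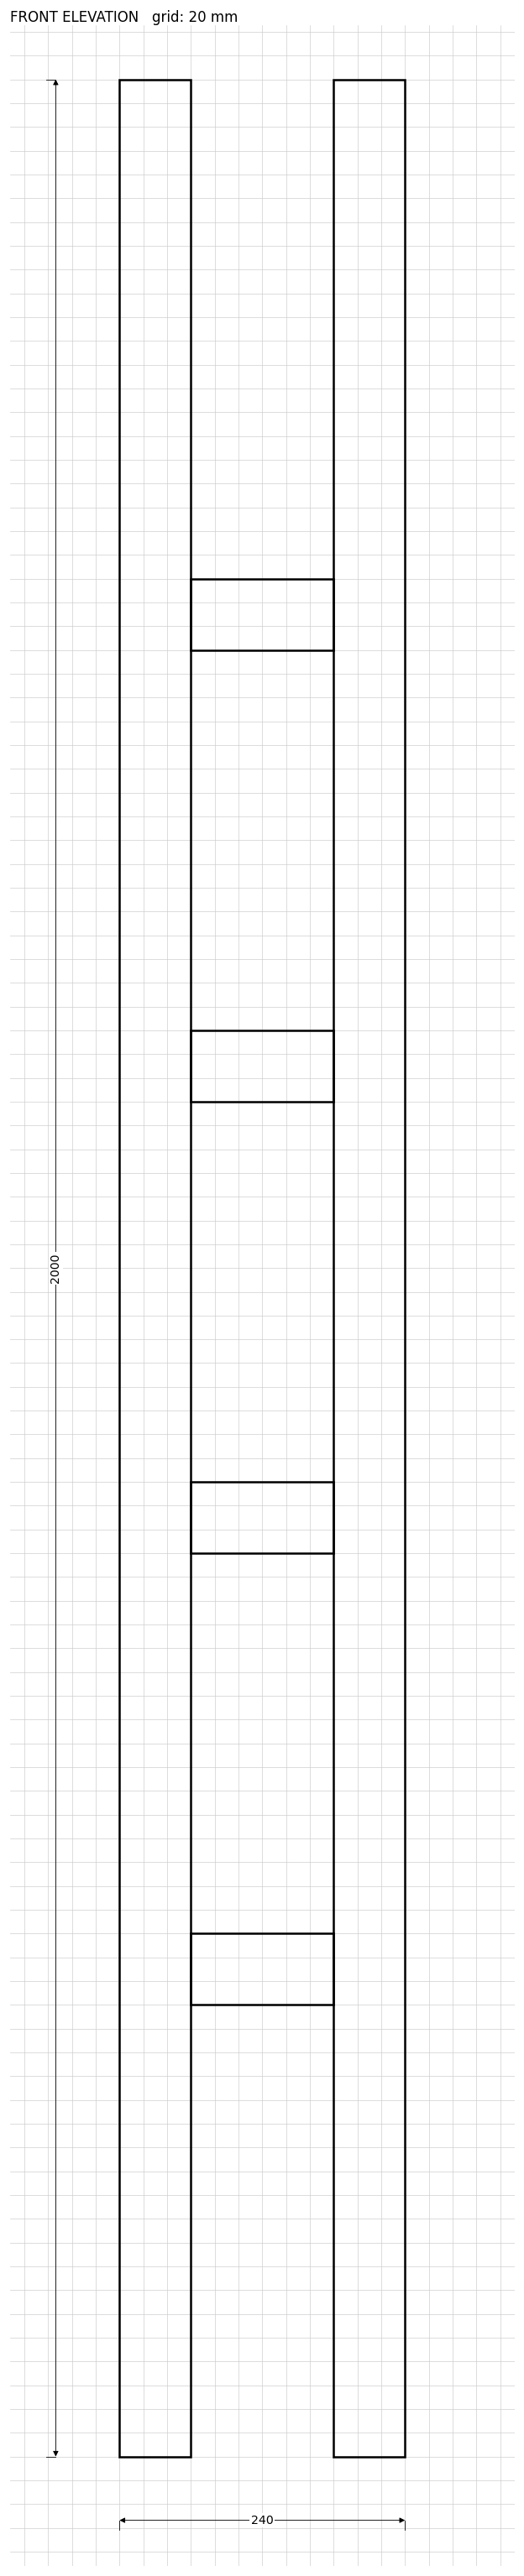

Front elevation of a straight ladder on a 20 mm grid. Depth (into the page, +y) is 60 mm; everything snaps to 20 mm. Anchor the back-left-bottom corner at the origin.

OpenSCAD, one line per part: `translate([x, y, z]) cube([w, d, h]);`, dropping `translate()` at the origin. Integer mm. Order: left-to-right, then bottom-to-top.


cube([60, 60, 2000]);
translate([60, 0, 380]) cube([120, 60, 60]);
translate([60, 0, 760]) cube([120, 60, 60]);
translate([60, 0, 1140]) cube([120, 60, 60]);
translate([60, 0, 1520]) cube([120, 60, 60]);
translate([180, 0, 0]) cube([60, 60, 2000]);


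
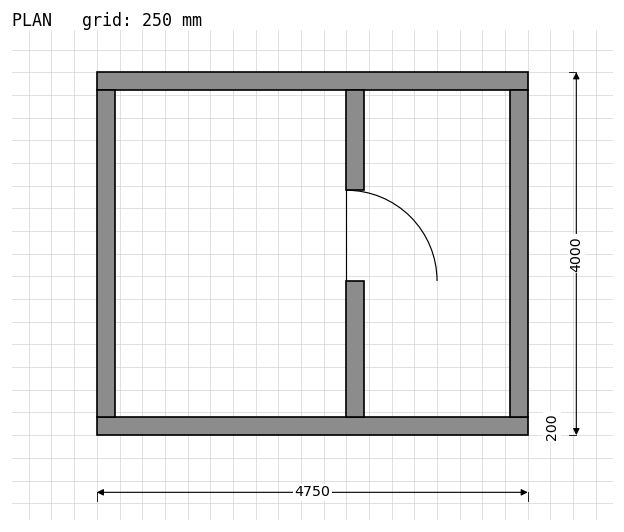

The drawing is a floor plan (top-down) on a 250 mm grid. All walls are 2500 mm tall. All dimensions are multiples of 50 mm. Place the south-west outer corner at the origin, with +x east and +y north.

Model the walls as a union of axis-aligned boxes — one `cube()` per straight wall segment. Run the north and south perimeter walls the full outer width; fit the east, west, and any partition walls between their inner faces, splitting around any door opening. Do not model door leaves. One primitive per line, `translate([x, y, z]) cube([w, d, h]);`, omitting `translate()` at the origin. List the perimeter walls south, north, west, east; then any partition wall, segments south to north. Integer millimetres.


cube([4750, 200, 2500]);
translate([0, 3800, 0]) cube([4750, 200, 2500]);
translate([0, 200, 0]) cube([200, 3600, 2500]);
translate([4550, 200, 0]) cube([200, 3600, 2500]);
translate([2750, 200, 0]) cube([200, 1500, 2500]);
translate([2750, 2700, 0]) cube([200, 1100, 2500]);


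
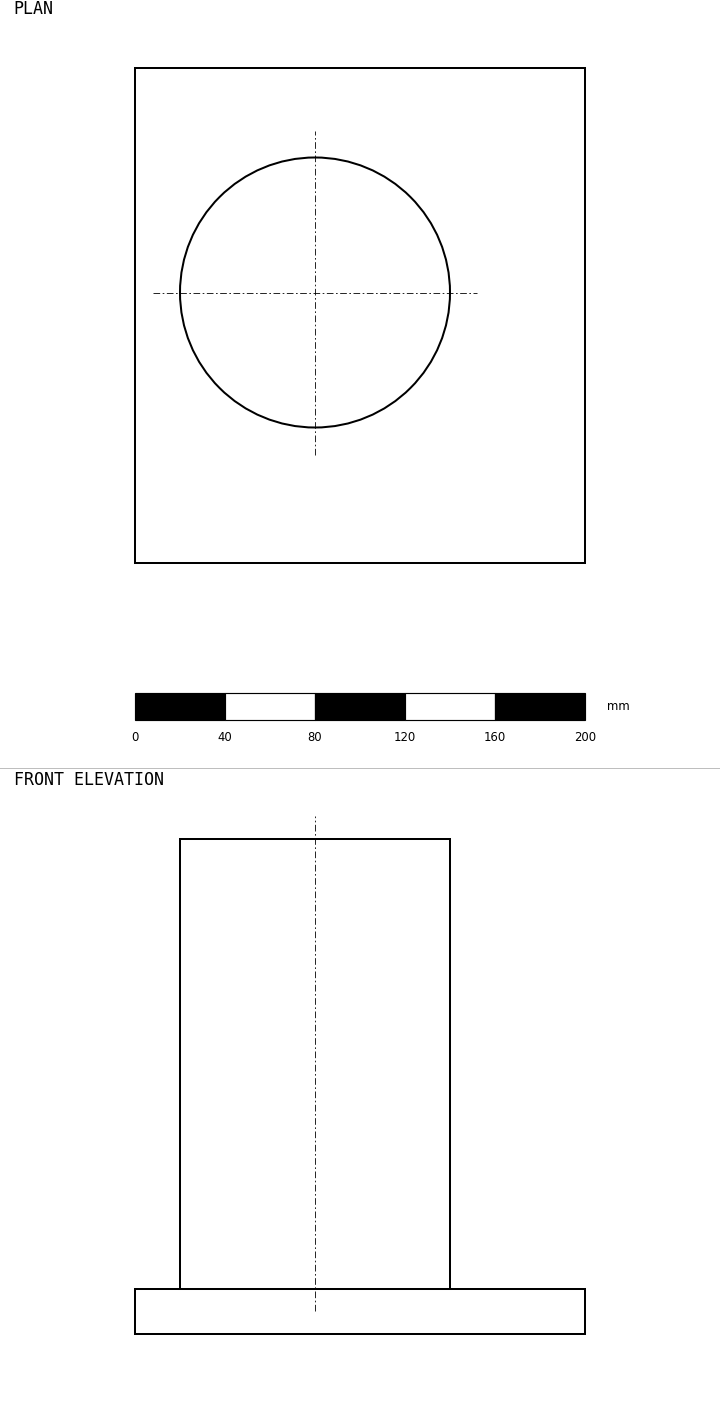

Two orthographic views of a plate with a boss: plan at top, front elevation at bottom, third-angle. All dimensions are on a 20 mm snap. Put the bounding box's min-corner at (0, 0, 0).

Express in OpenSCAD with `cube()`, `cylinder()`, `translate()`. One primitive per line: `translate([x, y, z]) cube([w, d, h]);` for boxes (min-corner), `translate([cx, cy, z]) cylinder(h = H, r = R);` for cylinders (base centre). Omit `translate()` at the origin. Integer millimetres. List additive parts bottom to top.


cube([200, 220, 20]);
translate([80, 120, 20]) cylinder(h = 200, r = 60);


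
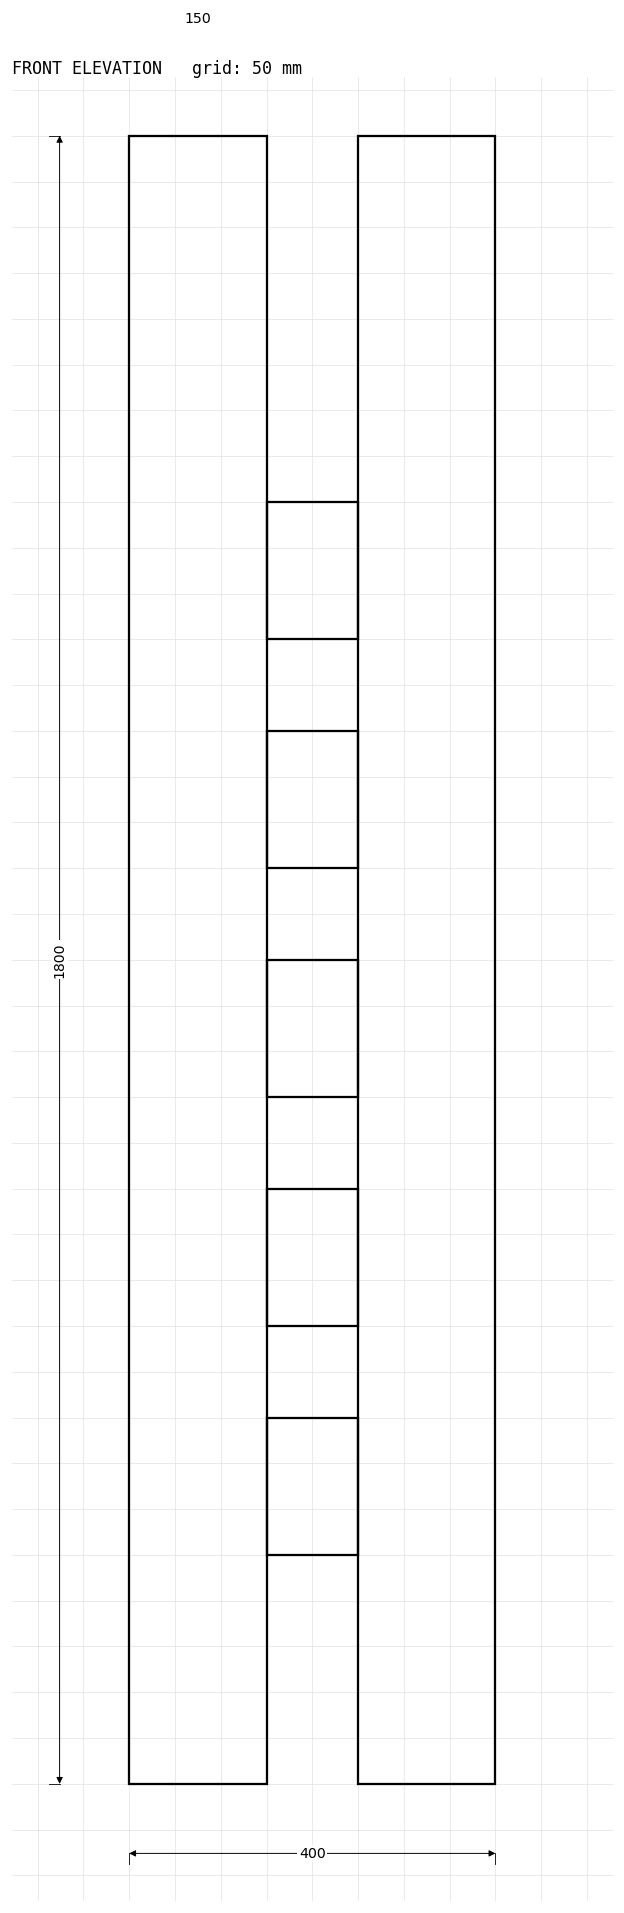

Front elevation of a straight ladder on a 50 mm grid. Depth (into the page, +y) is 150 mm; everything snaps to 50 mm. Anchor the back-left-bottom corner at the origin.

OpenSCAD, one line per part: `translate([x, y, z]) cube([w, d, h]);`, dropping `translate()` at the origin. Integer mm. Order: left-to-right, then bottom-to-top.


cube([150, 150, 1800]);
translate([150, 0, 250]) cube([100, 150, 150]);
translate([150, 0, 500]) cube([100, 150, 150]);
translate([150, 0, 750]) cube([100, 150, 150]);
translate([150, 0, 1000]) cube([100, 150, 150]);
translate([150, 0, 1250]) cube([100, 150, 150]);
translate([250, 0, 0]) cube([150, 150, 1800]);


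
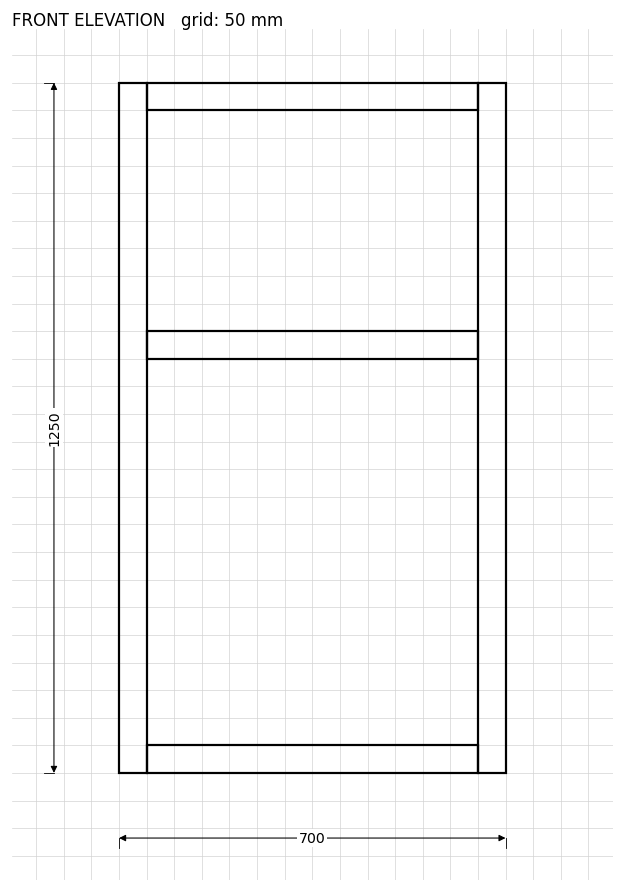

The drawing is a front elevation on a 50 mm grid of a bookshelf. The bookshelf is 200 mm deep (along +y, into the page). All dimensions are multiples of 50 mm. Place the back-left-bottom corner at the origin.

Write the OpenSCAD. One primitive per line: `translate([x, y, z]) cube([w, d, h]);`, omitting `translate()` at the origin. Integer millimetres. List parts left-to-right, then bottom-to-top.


cube([50, 200, 1250]);
translate([50, 0, 0]) cube([600, 200, 50]);
translate([50, 0, 750]) cube([600, 200, 50]);
translate([50, 0, 1200]) cube([600, 200, 50]);
translate([650, 0, 0]) cube([50, 200, 1250]);
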